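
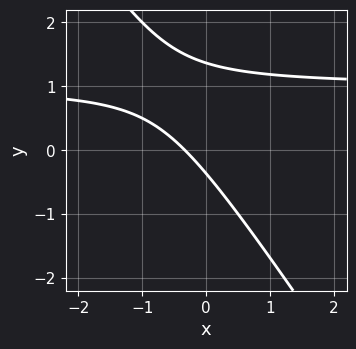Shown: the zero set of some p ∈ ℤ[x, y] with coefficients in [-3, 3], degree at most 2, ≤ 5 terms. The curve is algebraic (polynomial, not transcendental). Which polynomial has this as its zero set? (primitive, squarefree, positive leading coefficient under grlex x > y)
3*x*y + 2*y^2 - 3*x - 2*y - 1

First, deg p = 2.
Finally, solving for integer coefficients yields p as stated.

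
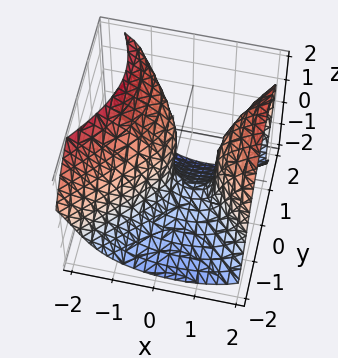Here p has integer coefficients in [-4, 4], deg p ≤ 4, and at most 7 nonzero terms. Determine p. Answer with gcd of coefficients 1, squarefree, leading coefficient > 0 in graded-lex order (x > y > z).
z^3 - 2*x^2 + 2*y^2 - 2*y*z + 2*x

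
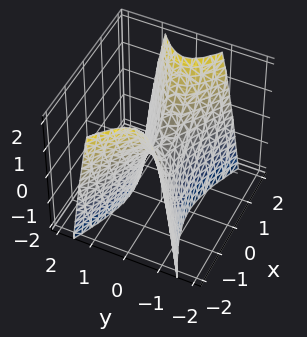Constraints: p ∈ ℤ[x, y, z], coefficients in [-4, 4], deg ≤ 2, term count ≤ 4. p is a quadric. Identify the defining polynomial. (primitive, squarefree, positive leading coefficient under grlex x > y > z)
x^2 - 3*y^2 - z

The degree is 2 — a hyperbolic paraboloid; a quadric.
Symmetries: the y ↦ −y reflection is a symmetry, so y appears only in even powers; it's symmetric under x → −x, forcing even powers of x.
From the visible intercepts: it crosses the z-axis at the gridline z = 0; it meets the x-axis at x = 0 (among the integer gridlines); one y-axis crossing is at y = 0.
Matching integer coefficients to the picture gives p.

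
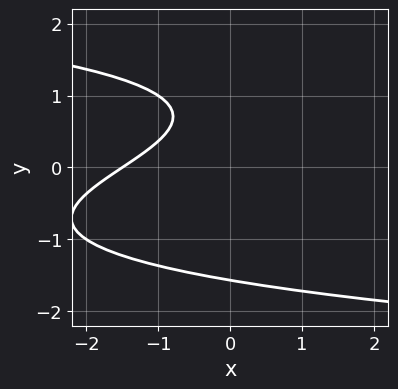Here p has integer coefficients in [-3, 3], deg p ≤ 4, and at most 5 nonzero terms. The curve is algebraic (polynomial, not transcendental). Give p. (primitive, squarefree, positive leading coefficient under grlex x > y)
(a) The degree is 3 — a generic line meets the curve in up to 3 points.
(b) The integer polynomial consistent with all of this is the stated p.

2*y^3 + 2*x - 3*y + 3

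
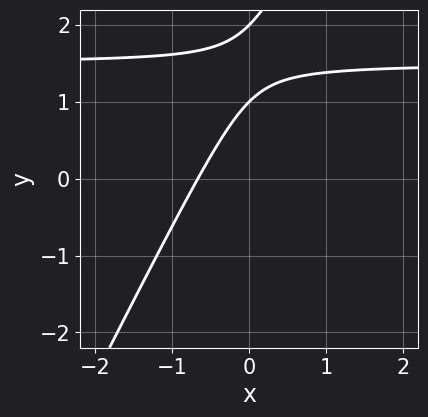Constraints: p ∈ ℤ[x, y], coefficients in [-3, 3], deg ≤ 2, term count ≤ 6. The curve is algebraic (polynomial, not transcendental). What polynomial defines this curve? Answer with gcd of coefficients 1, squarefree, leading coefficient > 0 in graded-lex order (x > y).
2*x*y - y^2 - 3*x + 3*y - 2

1. Degree: the shape is more complex than any degree-1 curve, so deg p = 2.
2. Observable constraints: the y-axis gridline crossings are at y ∈ {1, 2}.
3. The integer polynomial consistent with all of this is the stated p.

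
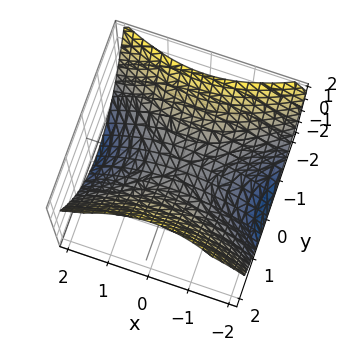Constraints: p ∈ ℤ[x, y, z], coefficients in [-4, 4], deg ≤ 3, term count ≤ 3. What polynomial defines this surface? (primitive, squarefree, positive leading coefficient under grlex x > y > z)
x^2 - 2*y^2 + 3*z

deg p = 2. A hyperbolic paraboloid; a quadric.
Symmetries: mirror symmetry y ↦ −y ⇒ only even powers of y; the x ↦ −x reflection is a symmetry, so x appears only in even powers.
From the axis intercepts and sections: it meets the z-axis at z = 0 (among the integer gridlines); it crosses the y-axis at the gridline y = 0; it crosses the x-axis at the gridline x = 0.
These observations pin down the coefficients.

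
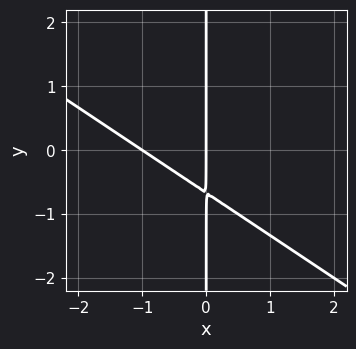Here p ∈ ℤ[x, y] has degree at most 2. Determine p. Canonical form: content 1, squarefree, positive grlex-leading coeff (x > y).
2*x^2 + 3*x*y + 2*x

1. The degree is 2 — a generic line meets the curve in up to 2 points.
2. From the visible intercepts: among the integer gridlines, it crosses the x-axis at x ∈ {-1, 0}; the visible y-axis segment lies entirely on the curve.
3. Putting this together gives p.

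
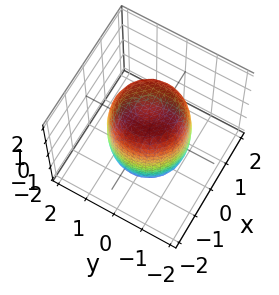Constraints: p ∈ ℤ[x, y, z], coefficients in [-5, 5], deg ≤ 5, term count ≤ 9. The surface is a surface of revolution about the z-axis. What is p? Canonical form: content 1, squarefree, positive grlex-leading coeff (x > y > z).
2*x^4 + 4*x^2*y^2 + 2*y^4 - 2*x^2 - 2*y^2 + z^2 - 2

The degree is 4 — the shape is more complex than any degree-3 surface.
Symmetries: the surface is invariant under rotation about z: p = q(x² + y², z).
From the visible intercepts: a circular section at z = -1 has radius between 1 and 2.
These observations pin down the coefficients.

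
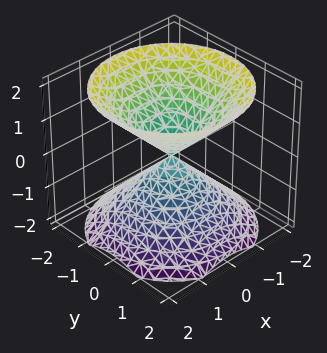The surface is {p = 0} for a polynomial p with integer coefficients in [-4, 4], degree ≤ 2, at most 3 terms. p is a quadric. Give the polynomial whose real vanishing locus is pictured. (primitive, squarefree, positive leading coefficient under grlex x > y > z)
(a) There are 2 components.
(b) Degree: two nappes meeting at a single point; a quadric, so deg p = 2.
(c) Symmetries: every cross-section ⟂ z is a circle, so x, y appear only via x² + y²; it's symmetric under z → −z, forcing even powers of z.
(d) Observable constraints: one z-axis crossing is at z = 0; a circular section at z = -1 has radius exactly 1; it crosses the y-axis at the gridline y = 0.
(e) The integer polynomial consistent with all of this is the stated p.

x^2 + y^2 - z^2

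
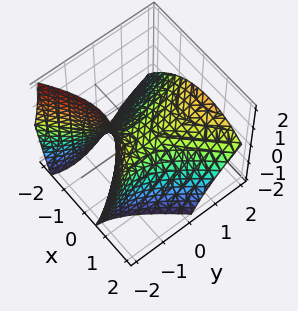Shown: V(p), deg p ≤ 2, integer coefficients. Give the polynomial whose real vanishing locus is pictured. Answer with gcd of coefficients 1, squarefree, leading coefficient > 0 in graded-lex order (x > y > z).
2*x^2 - x*y - y^2 + 2*y*z + 3*z

(a) Degree: no degree-1 surface has this shape, so deg p = 2.
(b) Checking where it meets the axes: it meets the x-axis at x = 0 (among the integer gridlines); it meets the z-axis at z = 0 (among the integer gridlines); one y-axis crossing is at y = 0.
(c) Solving for integer coefficients yields p as stated.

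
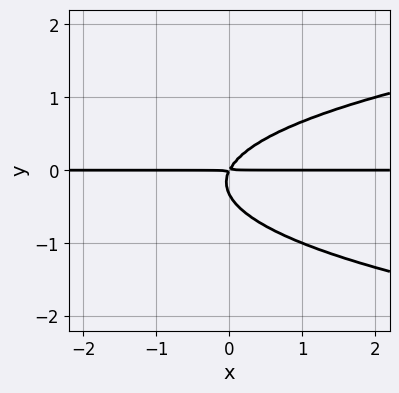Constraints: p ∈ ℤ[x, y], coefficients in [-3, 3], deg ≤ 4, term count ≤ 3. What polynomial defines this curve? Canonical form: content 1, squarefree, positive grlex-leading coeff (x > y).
3*y^3 - 2*x*y + y^2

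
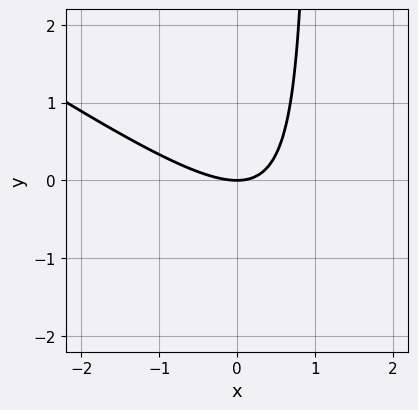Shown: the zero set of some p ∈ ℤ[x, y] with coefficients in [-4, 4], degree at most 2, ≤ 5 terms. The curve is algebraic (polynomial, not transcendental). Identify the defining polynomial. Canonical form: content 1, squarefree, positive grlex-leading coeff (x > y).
(a) Degree: no degree-1 curve has this shape, so deg p = 2.
(b) Reading off the gridlines: it crosses the x-axis at the gridline x = 0; it meets the y-axis at y = 0 (among the integer gridlines).
(c) The integer polynomial consistent with all of this is the stated p.

2*x^2 + 3*x*y - 3*y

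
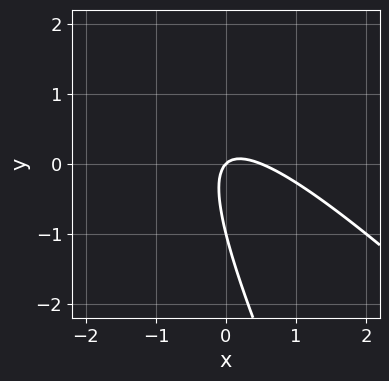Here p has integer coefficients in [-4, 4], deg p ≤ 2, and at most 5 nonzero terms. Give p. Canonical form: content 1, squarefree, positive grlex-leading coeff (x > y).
1. deg p = 2. No degree-1 curve has this shape.
2. Observable constraints: one x-axis crossing is at x = 0; among the integer gridlines, it crosses the y-axis at y ∈ {-1, 0}.
3. Fitting integer coefficients to these (and the overall shape) gives p.

2*x^2 + 3*x*y + y^2 - x + y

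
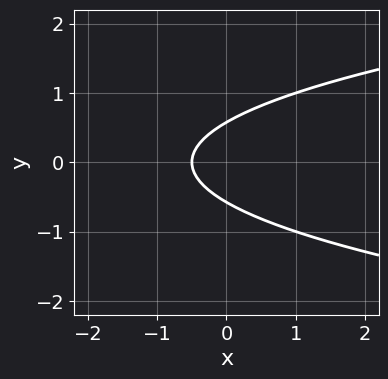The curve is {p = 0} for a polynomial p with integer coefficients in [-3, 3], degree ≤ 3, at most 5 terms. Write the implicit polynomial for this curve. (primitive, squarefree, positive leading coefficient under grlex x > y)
First, deg p = 2.
Next, symmetries: the y ↦ −y reflection is a symmetry, so y appears only in even powers.
Finally, the integer polynomial consistent with all of this is the stated p.

3*y^2 - 2*x - 1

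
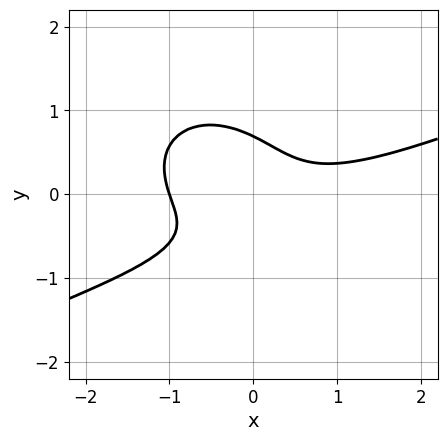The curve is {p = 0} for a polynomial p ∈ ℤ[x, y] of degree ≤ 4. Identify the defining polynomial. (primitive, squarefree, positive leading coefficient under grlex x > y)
(a) Degree: the shape is more complex than any degree-2 curve, so deg p = 3.
(b) Checking where it meets the axes: it meets the x-axis at x = -1 (among the integer gridlines).
(c) The integer polynomial consistent with all of this is the stated p.

x^3 - 2*x^2*y - 3*y^3 - 3*x*y + 1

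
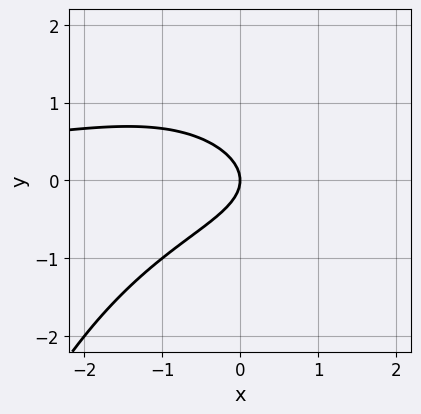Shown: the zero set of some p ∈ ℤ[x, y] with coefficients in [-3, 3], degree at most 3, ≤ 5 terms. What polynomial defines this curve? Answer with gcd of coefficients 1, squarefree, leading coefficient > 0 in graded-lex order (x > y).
x^2*y + 3*y^2 + 2*x

First, the degree is 3 — no degree-2 curve has this shape.
Next, observable constraints: it meets the y-axis at y = 0 (among the integer gridlines); it crosses the x-axis at the gridline x = 0.
Finally, these observations pin down the coefficients.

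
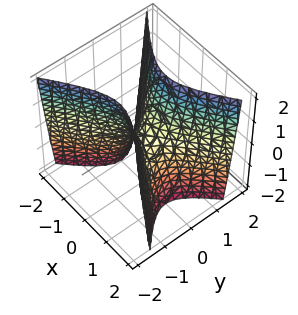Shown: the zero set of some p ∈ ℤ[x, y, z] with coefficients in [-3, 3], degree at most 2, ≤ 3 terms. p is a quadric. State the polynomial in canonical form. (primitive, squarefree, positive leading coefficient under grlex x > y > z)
2*x^2 - 3*y^2 + z

First, the degree is 2 — a saddle surface; a quadric.
Next, symmetries: the y ↦ −y reflection is a symmetry, so y appears only in even powers; the x ↦ −x reflection is a symmetry, so x appears only in even powers.
Next, from the axis intercepts and sections: it crosses the z-axis at the gridline z = 0; one x-axis crossing is at x = 0; one y-axis crossing is at y = 0.
Finally, the integer polynomial consistent with all of this is the stated p.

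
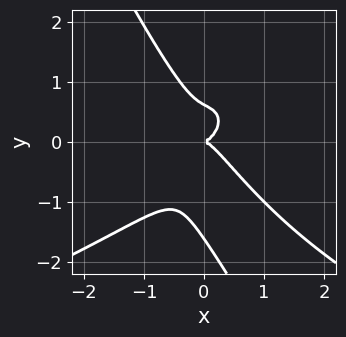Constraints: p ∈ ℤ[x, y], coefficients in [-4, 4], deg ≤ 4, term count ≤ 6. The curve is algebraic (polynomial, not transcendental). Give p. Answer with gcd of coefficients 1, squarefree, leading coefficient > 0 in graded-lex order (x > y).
2*x*y^3 + y^4 + 3*x^3 + y^3 - y^2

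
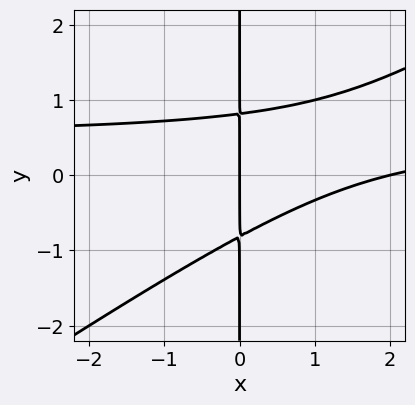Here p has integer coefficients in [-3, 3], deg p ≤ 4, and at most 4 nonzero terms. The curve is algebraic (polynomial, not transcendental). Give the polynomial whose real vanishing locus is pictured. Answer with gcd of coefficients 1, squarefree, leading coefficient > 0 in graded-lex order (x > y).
(a) deg p = 3. The shape is more complex than any degree-2 curve.
(b) Observable constraints: the x-axis gridline crossings are at x ∈ {0, 2}; every point of the y-axis in the box is on the curve.
(c) These observations pin down the coefficients.

2*x^2*y - 3*x*y^2 - x^2 + 2*x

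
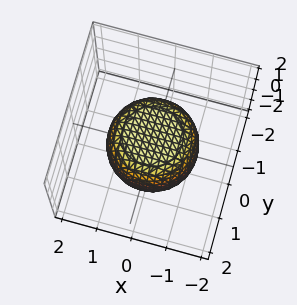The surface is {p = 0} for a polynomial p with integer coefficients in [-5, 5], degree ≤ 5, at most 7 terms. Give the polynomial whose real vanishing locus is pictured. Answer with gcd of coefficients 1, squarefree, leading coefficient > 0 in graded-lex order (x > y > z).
2*x^4 + 4*x^2*y^2 + 2*y^4 - x^2 - y^2 + 3*z^2 - 3

(a) deg p = 4. No degree-3 surface has this shape.
(b) Symmetries: rotational symmetry about the z-axis ⇒ p depends on x, y only through x² + y².
(c) Reading off the gridlines: the z-axis gridline crossings are at z ∈ {-1, 1}; a circular section at z = -1 has radius between 0 and 1.
(d) Fitting integer coefficients to these (and the overall shape) gives p.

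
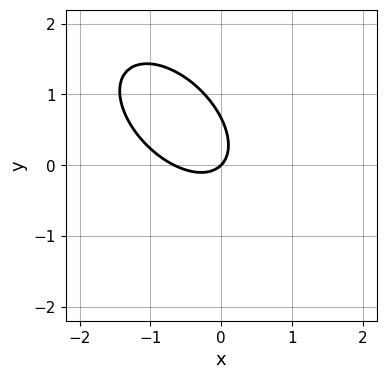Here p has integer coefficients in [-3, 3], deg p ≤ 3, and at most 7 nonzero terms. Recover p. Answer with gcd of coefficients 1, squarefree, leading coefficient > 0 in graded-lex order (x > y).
(a) The degree is 2 — a generic line meets the curve in up to 2 points.
(b) Observable constraints: it meets the x-axis at x = 0 (among the integer gridlines); it meets the y-axis at y = 0 (among the integer gridlines).
(c) Matching integer coefficients to the picture gives p.

3*x^2 + 3*x*y + 3*y^2 + 2*x - 2*y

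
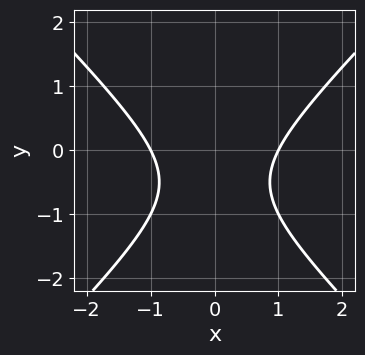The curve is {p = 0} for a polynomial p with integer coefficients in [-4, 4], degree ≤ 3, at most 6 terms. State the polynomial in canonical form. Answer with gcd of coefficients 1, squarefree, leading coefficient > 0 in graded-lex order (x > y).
First, deg p = 2. A generic line meets the curve in up to 2 points.
Then, symmetries: the x ↦ −x reflection is a symmetry, so x appears only in even powers.
Then, observable constraints: the x-axis gridline crossings are at x ∈ {-1, 1}; no y-intercept at any integer in the box.
Finally, these observations pin down the coefficients.

x^2 - y^2 - y - 1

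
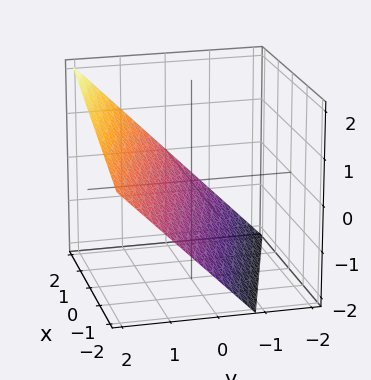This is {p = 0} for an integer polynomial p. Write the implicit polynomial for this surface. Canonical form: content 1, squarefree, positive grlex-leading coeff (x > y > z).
x + 3*y - 3*z - 2

1. The degree is 1 — the surface is flat (a plane).
2. Observable constraints: one x-axis crossing is at x = 2.
3. Putting this together gives p.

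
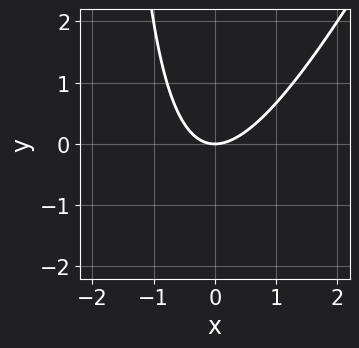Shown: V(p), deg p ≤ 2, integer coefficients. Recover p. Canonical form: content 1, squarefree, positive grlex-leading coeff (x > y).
2*x^2 - x*y - 2*y

Degree: the shape is more complex than any degree-1 curve, so deg p = 2.
From the visible intercepts: it meets the x-axis at x = 0 (among the integer gridlines); it meets the y-axis at y = 0 (among the integer gridlines).
These observations pin down the coefficients.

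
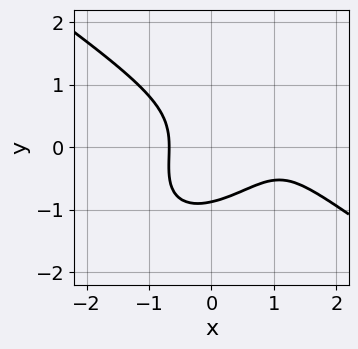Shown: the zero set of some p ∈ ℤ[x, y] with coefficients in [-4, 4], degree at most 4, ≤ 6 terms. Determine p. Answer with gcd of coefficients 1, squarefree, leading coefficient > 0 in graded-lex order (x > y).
2*x^3 - 2*x*y^2 + 3*y^3 - 3*x^2 + 2

1. The degree is 3 — no degree-2 curve has this shape.
2. The integer polynomial consistent with all of this is the stated p.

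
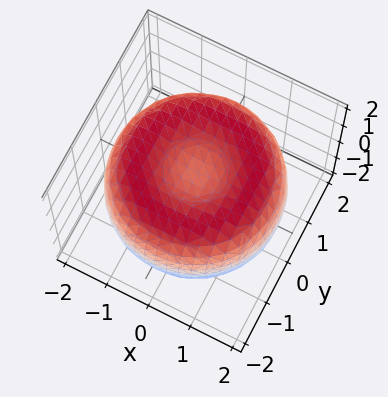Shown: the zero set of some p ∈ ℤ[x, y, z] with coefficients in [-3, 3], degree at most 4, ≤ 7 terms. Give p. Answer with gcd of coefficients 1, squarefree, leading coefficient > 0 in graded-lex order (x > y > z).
deg p = 4. No degree-3 surface has this shape.
By symmetry, every cross-section ⟂ z is a circle, so x, y appear only via x² + y².
From the visible intercepts: a circular section at z = 0 has radius between 1 and 2.
Assembling these constraints gives the stated polynomial.

x^4 + 2*x^2*y^2 + y^4 - 3*x^2 - 3*y^2 + 3*z^2 - 2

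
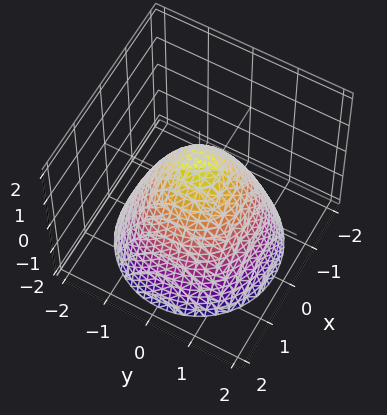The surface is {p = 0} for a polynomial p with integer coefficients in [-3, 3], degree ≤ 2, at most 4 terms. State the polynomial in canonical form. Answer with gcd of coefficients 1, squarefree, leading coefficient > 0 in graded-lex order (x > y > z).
x^2 + y^2 + z - 1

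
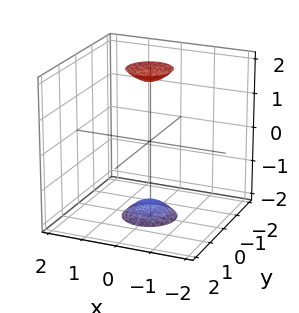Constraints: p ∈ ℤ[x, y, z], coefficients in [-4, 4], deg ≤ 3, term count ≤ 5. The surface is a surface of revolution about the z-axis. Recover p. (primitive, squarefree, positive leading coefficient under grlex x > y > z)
(a) There are 2 components. Treating them together as one polynomial.
(b) deg p = 2. The shape is more complex than any degree-1 surface.
(c) By symmetry, the surface is invariant under rotation about z: p = q(x² + y², z).
(d) From the axis intercepts and sections: a circular section at z = 2 has radius between 0 and 1; the surface avoids every integer y-axis point in the box.
(e) Assembling these constraints gives the stated polynomial.

3*x^2 + 3*y^2 - z^2 + 3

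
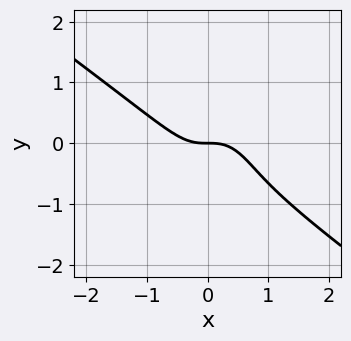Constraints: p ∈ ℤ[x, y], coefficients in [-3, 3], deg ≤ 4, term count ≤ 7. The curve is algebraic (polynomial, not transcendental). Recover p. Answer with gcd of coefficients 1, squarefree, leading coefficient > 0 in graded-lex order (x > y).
1. deg p = 3.
2. Checking where it meets the axes: one y-axis crossing is at y = 0; it meets the x-axis at x = 0 (among the integer gridlines).
3. Assembling these constraints gives the stated polynomial.

3*x^3 + 3*x^2*y + 2*y^3 + 2*y^2 + 2*y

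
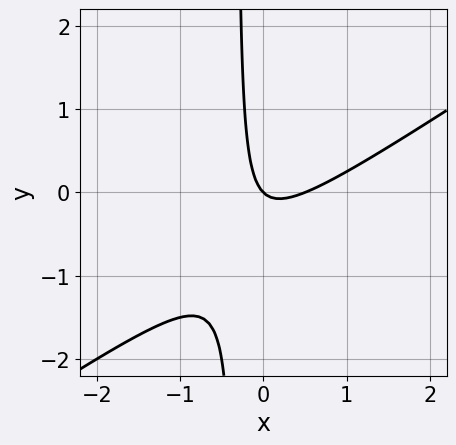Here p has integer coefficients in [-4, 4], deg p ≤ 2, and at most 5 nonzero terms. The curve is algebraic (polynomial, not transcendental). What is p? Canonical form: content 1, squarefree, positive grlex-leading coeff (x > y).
2*x^2 - 3*x*y - x - y

(a) Degree: no degree-1 curve has this shape, so deg p = 2.
(b) From the axis intercepts and sections: it meets the y-axis at y = 0 (among the integer gridlines); it meets the x-axis at x = 0 (among the integer gridlines).
(c) These observations pin down the coefficients.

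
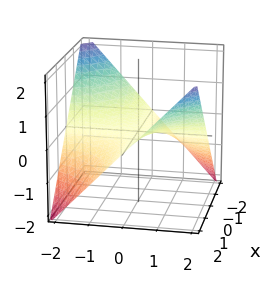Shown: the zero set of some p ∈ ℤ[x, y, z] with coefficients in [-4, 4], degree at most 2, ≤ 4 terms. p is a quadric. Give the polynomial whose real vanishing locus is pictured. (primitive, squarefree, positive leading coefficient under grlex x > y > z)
x*y - 2*z

First, the degree is 2 — a hyperbolic paraboloid; a quadric.
Then, from the visible intercepts: the visible x-axis segment lies entirely on the surface; one z-axis crossing is at z = 0.
Finally, together with the visible shape, these determine p as stated. Check: (0, 2, 0) on the y-axis lies on the surface, and p(0, 2, 0) = 0. ✓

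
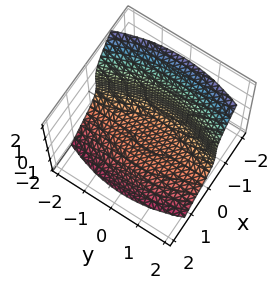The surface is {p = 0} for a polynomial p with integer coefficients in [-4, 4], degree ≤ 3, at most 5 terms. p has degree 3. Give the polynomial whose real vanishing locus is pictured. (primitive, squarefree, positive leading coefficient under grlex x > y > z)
First, degree: no degree-2 surface has this shape, so deg p = 3.
Then, observable constraints: it meets the x-axis at x = -1 (among the integer gridlines); it misses every integer gridline on the y-axis.
Finally, together with the visible shape, these determine p as stated.

2*x^3 + x*y^2 + z^3 + 2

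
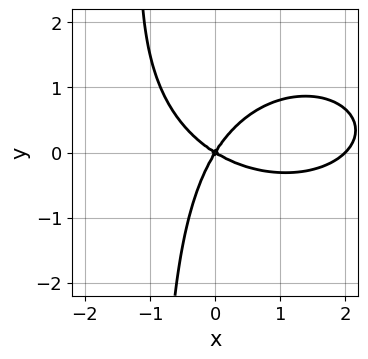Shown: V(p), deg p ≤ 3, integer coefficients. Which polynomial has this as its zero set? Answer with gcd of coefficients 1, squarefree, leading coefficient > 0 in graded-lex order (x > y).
x^3 + 2*x*y^2 - 2*x^2 - 2*x*y + 2*y^2

1. The degree is 3 — no degree-2 curve has this shape.
2. From the axis intercepts and sections: the x-axis gridline crossings are at x ∈ {0, 2}; one y-axis crossing is at y = 0.
3. Fitting integer coefficients to these (and the overall shape) gives p.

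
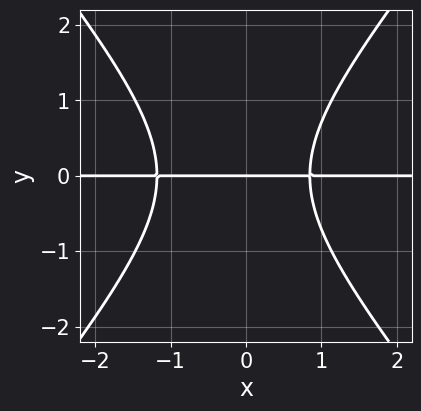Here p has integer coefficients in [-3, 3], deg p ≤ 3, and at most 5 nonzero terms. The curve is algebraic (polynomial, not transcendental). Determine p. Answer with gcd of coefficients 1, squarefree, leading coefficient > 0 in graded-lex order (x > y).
3*x^2*y - 2*y^3 + x*y - 3*y

1. Degree: no degree-2 curve has this shape, so deg p = 3.
2. Against the integer gridlines: every point of the x-axis in the box is on the curve; it crosses the y-axis at the gridline y = 0.
3. The integer polynomial consistent with all of this is the stated p.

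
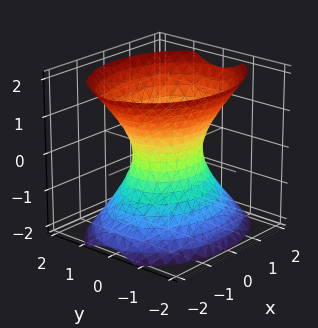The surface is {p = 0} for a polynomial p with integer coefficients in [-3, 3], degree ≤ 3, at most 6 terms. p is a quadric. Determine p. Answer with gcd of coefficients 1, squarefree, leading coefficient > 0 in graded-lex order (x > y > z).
2*x^2 + 3*y^2 - 2*z^2 - 2

First, deg p = 2. One connected sheet with a waist; a quadric.
Next, symmetries: it's symmetric under x → −x, forcing even powers of x; mirror symmetry y ↦ −y ⇒ only even powers of y; it's symmetric under z → −z, forcing even powers of z.
Then, observable constraints: no z-intercept at any integer in the box; the x-axis gridline crossings are at x ∈ {-1, 1}.
Finally, matching integer coefficients to the picture gives p.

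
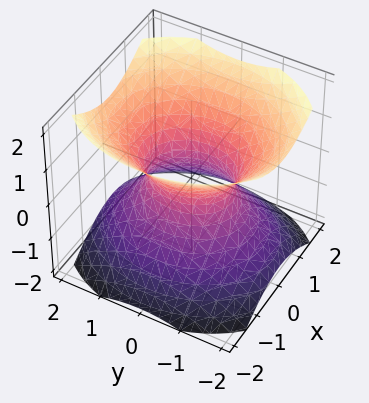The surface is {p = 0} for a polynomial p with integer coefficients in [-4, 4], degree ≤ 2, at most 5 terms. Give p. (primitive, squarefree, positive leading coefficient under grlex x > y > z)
3*x^2 + 2*y^2 - 3*z^2 - 2

The degree is 2 — an hourglass — one-sheet hyperboloid; a quadric.
Symmetries: the z ↦ −z reflection is a symmetry, so z appears only in even powers; it's symmetric under x → −x, forcing even powers of x; it's symmetric under y → −y, forcing even powers of y.
Reading off the gridlines: among the integer gridlines, it crosses the y-axis at y ∈ {-1, 1}; it misses every integer gridline on the z-axis.
Putting this together gives p.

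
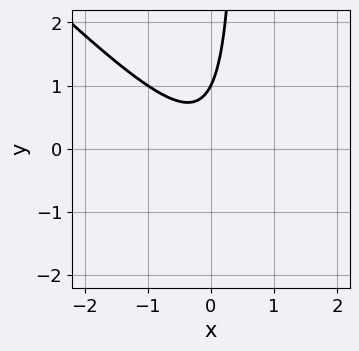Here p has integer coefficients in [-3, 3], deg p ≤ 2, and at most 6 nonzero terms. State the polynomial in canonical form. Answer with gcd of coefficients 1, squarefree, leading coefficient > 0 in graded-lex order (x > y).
2*x^2 + 2*x*y - y + 1

First, the degree is 2 — a generic line meets the curve in up to 2 points.
Then, observable constraints: it misses every integer gridline on the x-axis; it crosses the y-axis at the gridline y = 1.
Finally, the integer polynomial consistent with all of this is the stated p.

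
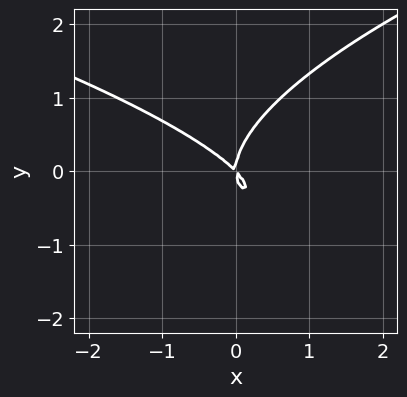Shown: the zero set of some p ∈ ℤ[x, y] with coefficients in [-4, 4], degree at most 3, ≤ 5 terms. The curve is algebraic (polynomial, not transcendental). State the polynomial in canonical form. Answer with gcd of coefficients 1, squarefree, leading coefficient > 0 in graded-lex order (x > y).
First, degree: no degree-2 curve has this shape, so deg p = 3.
Next, against the integer gridlines: it crosses the y-axis at the gridline y = 0; it crosses the x-axis at the gridline x = 0.
Finally, these observations pin down the coefficients.

y^3 - x^2 - x*y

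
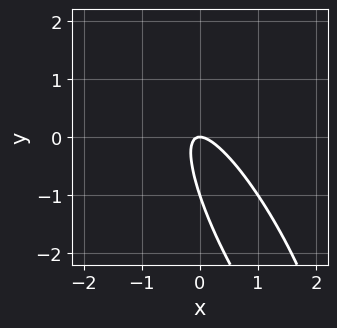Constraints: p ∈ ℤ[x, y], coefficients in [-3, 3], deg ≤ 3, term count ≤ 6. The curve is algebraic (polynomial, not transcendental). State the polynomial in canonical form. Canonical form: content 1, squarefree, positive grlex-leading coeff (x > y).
deg p = 2. No degree-1 curve has this shape.
Reading off the gridlines: one x-axis crossing is at x = 0; the y-axis gridline crossings are at y ∈ {-1, 0}.
These observations pin down the coefficients.

3*x^2 + 3*x*y + y^2 + y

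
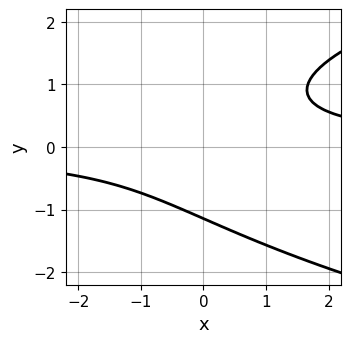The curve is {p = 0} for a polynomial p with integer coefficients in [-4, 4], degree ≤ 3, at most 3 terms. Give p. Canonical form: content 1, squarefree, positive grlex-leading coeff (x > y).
2*y^3 - 3*x*y + 3

1. The degree is 3 — a generic line meets the curve in up to 3 points.
2. From the visible intercepts: no x-intercept at any integer in the box.
3. Assembling these constraints gives the stated polynomial.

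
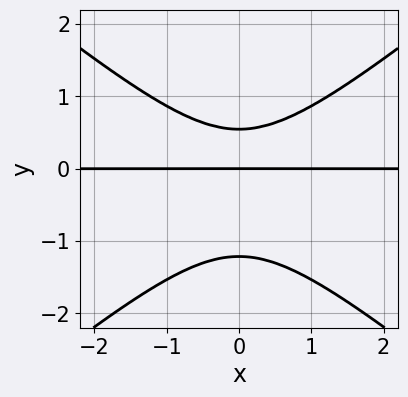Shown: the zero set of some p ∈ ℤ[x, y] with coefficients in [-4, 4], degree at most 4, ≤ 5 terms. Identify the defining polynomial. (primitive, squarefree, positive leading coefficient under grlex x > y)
2*x^2*y - 3*y^3 - 2*y^2 + 2*y

First, degree: the shape is more complex than any degree-2 curve, so deg p = 3.
Next, symmetries: the x ↦ −x reflection is a symmetry, so x appears only in even powers.
Then, reading off the gridlines: one y-axis crossing is at y = 0; every point of the x-axis in the box is on the curve.
Finally, fitting integer coefficients to these (and the overall shape) gives p.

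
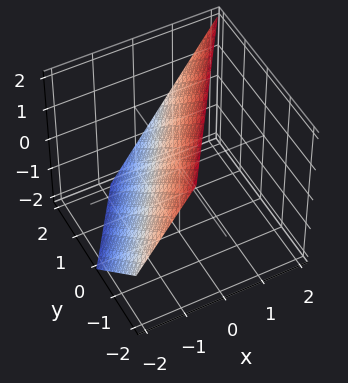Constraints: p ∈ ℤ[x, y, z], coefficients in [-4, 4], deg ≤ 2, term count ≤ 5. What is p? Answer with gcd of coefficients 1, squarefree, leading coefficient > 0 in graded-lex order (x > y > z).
First, deg p = 1.
Next, checking where it meets the axes: it crosses the z-axis at the gridline z = 1; one y-axis crossing is at y = 1.
Finally, putting this together gives p.

3*x - 2*y - 2*z + 2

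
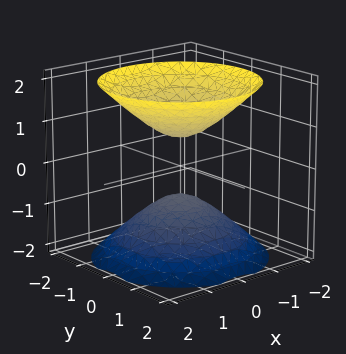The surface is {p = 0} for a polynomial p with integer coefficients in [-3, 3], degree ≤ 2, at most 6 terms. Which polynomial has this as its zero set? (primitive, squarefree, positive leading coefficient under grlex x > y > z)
2*x^2 + 2*y^2 - 2*z^2 + 1

First, the picture has 2 separate pieces. They look like related sheets of one shape, so recover p as a whole.
Next, degree: two separate bowl-shaped sheets opening away from each other; a quadric, so deg p = 2.
Then, symmetries: mirror symmetry z ↦ −z ⇒ only even powers of z; rotational symmetry about the z-axis ⇒ p depends on x, y only through x² + y².
Next, reading off the gridlines: the surface avoids every integer x-axis point in the box; the surface avoids every integer y-axis point in the box; a circular section at z = 1 has radius between 0 and 1.
Finally, the integer polynomial consistent with all of this is the stated p.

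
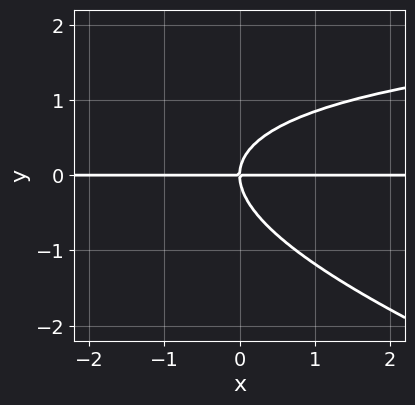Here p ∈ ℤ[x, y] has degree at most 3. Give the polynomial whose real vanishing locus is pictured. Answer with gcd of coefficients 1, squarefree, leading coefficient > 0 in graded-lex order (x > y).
(a) The degree is 3 — no degree-2 curve has this shape.
(b) Reading off the gridlines: it crosses the y-axis at the gridline y = 0; the visible x-axis segment lies entirely on the curve.
(c) These observations pin down the coefficients.

x*y^2 + 3*y^3 - 3*x*y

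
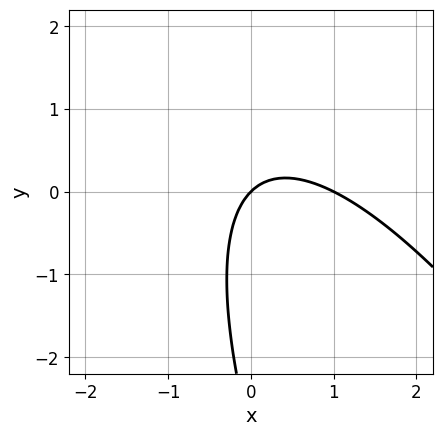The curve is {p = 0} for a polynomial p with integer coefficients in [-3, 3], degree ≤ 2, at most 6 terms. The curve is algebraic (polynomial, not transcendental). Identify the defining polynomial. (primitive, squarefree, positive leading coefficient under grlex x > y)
3*x^2 + 3*x*y + y^2 - 3*x + 3*y

1. Degree: no degree-1 curve has this shape, so deg p = 2.
2. Against the integer gridlines: the x-axis gridline crossings are at x ∈ {0, 1}; one y-axis crossing is at y = 0.
3. These observations pin down the coefficients.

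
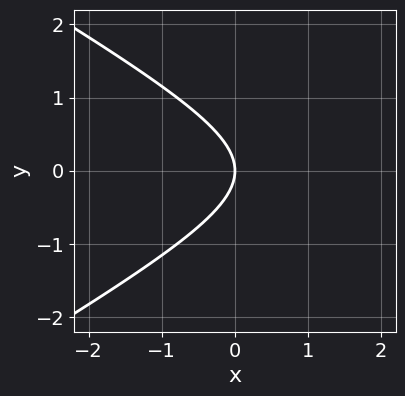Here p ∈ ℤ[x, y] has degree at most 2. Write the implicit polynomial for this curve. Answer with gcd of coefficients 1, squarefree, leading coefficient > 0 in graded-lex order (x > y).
deg p = 2. No degree-1 curve has this shape.
Symmetries: mirror symmetry y ↦ −y ⇒ only even powers of y.
Checking where it meets the axes: it meets the x-axis at x = 0 (among the integer gridlines); it meets the y-axis at y = 0 (among the integer gridlines).
Fitting integer coefficients to these (and the overall shape) gives p.

x^2 - 3*y^2 - 3*x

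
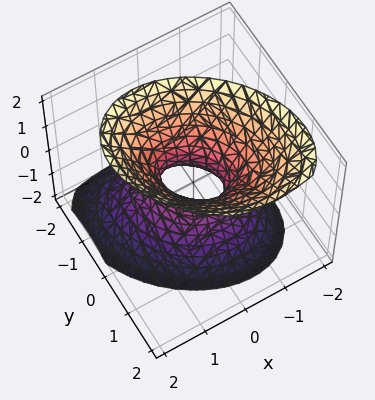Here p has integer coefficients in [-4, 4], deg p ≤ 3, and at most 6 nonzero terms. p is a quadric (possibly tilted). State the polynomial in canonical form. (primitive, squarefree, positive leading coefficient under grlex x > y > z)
3*x^2 + 2*x*y + 3*y^2 - y*z - 2*z^2 - 1

deg p = 2. A generic line meets the surface in up to 2 points.
Against the integer gridlines: no z-intercept at any integer in the box.
Together with the visible shape, these determine p as stated.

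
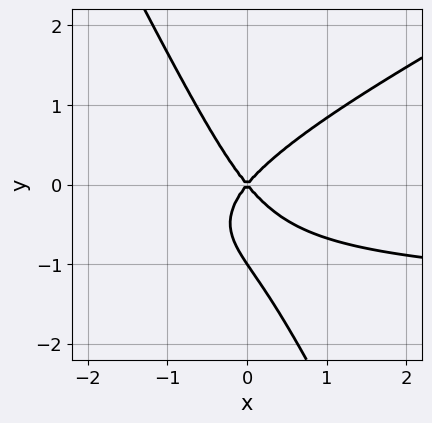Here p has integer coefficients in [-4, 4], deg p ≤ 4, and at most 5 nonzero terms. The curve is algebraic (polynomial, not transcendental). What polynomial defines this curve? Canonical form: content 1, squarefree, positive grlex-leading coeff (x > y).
First, the degree is 3 — no degree-2 curve has this shape.
Next, from the axis intercepts and sections: the y-axis gridline crossings are at y ∈ {-1, 0}; it meets the x-axis at x = 0 (among the integer gridlines).
Finally, solving for integer coefficients yields p as stated.

2*x^2*y - 3*x*y^2 - 2*y^3 + 3*x^2 - 2*y^2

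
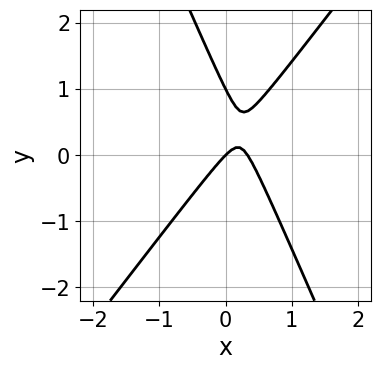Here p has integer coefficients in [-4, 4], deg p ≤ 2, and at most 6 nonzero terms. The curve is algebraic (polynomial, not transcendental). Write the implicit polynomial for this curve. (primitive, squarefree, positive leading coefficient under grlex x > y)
3*x^2 - x*y - y^2 - x + y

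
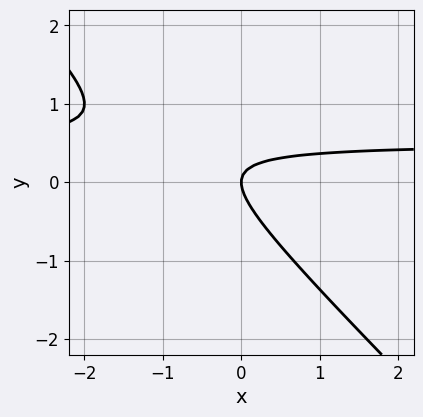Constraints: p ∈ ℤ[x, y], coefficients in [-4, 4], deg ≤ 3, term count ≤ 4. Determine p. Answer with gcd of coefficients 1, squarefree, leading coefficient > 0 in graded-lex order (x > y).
1. The degree is 2 — no degree-1 curve has this shape.
2. Checking where it meets the axes: one x-axis crossing is at x = 0; it crosses the y-axis at the gridline y = 0.
3. The integer polynomial consistent with all of this is the stated p.

2*x*y + 2*y^2 - x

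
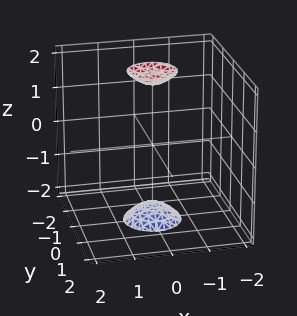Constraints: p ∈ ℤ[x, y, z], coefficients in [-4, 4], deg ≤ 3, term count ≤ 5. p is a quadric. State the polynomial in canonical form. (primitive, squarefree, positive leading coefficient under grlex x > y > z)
3*x^2 + 3*y^2 - z^2 + 3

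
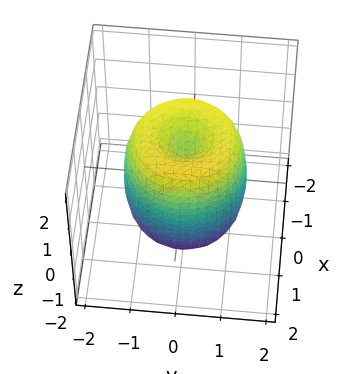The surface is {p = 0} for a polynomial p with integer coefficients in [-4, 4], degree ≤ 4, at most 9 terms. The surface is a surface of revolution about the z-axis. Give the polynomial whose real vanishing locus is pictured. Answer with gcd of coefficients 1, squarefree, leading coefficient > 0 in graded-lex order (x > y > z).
2*x^4 + 4*x^2*y^2 + 2*y^4 - 3*x^2 - 3*y^2 + z^2 - 1

First, degree: the shape is more complex than any degree-3 surface, so deg p = 4.
Then, symmetries: the surface is invariant under rotation about z: p = q(x² + y², z).
Next, observable constraints: a circular section at z = 1 has radius between 1 and 2; among the integer gridlines, it crosses the z-axis at z ∈ {-1, 1}.
Finally, these observations pin down the coefficients.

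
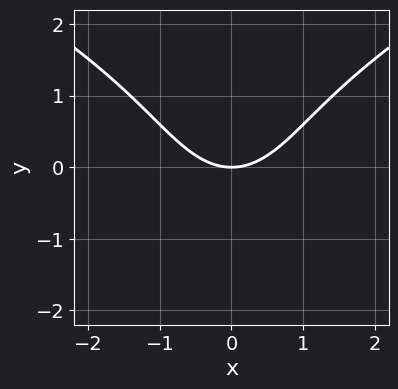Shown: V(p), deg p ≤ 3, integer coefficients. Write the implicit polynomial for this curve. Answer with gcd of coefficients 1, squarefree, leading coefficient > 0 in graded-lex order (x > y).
y^3 - 2*x^2 + 3*y

First, the degree is 3 — a generic line meets the curve in up to 3 points.
Then, symmetries: the x ↦ −x reflection is a symmetry, so x appears only in even powers.
Then, reading off the gridlines: it meets the x-axis at x = 0 (among the integer gridlines); one y-axis crossing is at y = 0.
Finally, together with the visible shape, these determine p as stated.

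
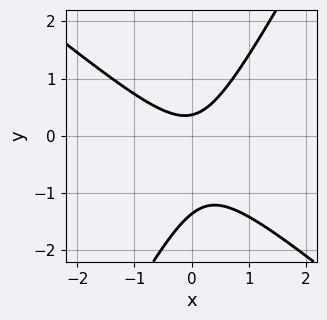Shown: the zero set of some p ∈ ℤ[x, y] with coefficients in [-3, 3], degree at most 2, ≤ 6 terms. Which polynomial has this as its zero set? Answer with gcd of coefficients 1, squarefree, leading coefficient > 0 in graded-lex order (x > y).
3*x^2 + 2*x*y - 2*y^2 - 2*y + 1

First, the degree is 2 — the shape is more complex than any degree-1 curve.
Next, checking where it meets the axes: the curve avoids every integer x-axis point in the box.
Finally, assembling these constraints gives the stated polynomial.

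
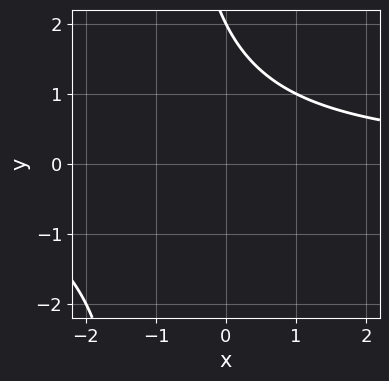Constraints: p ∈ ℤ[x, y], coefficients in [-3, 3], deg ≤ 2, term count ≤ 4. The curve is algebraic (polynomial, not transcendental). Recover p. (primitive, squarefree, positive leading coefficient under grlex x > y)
Degree: the shape is more complex than any degree-1 curve, so deg p = 2.
From the axis intercepts and sections: no x-intercept at any integer in the box; one y-axis crossing is at y = 2.
The integer polynomial consistent with all of this is the stated p.

x*y + y - 2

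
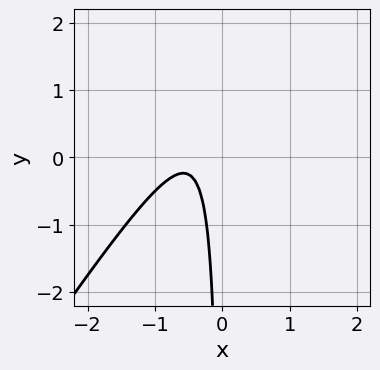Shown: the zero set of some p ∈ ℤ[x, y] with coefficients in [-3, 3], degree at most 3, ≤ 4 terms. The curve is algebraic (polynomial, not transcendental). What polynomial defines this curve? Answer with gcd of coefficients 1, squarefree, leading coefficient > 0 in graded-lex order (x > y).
(a) Degree: no degree-1 curve has this shape, so deg p = 2.
(b) From the visible intercepts: no y-intercept at any integer in the box; no x-intercept at any integer in the box.
(c) Matching integer coefficients to the picture gives p.

3*x^2 - 2*x*y + 3*x + 1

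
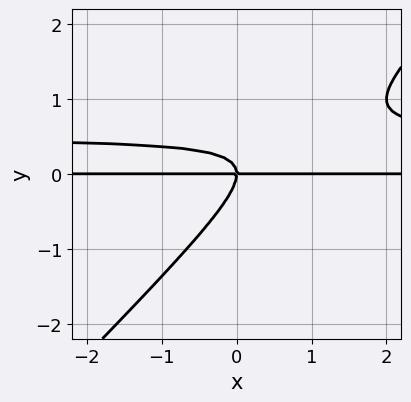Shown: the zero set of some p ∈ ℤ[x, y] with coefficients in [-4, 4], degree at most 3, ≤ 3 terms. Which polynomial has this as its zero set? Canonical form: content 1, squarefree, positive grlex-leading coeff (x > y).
Degree: the shape is more complex than any degree-2 curve, so deg p = 3.
Against the integer gridlines: it meets the y-axis at y = 0 (among the integer gridlines); every point of the x-axis in the box is on the curve.
Solving for integer coefficients yields p as stated.

2*x*y^2 - 2*y^3 - x*y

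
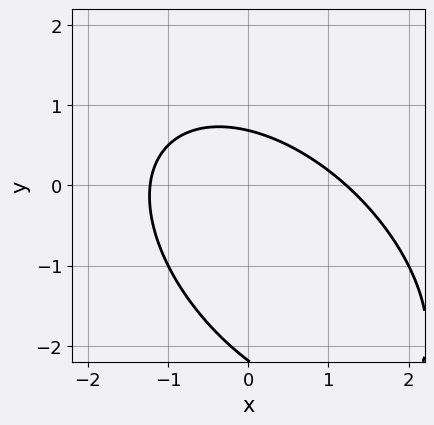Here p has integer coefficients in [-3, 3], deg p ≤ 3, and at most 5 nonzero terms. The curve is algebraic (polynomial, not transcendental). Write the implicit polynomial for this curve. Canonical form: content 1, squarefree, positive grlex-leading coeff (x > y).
(a) The degree is 2 — the shape is more complex than any degree-1 curve.
(b) Solving for integer coefficients yields p as stated.

2*x^2 + 2*x*y + 2*y^2 + 3*y - 3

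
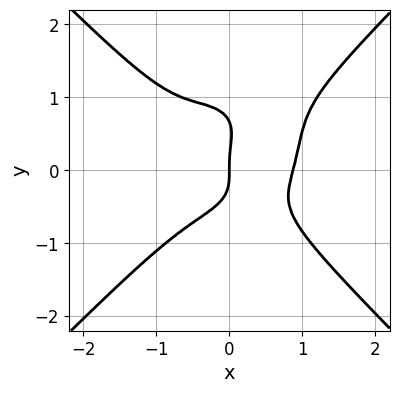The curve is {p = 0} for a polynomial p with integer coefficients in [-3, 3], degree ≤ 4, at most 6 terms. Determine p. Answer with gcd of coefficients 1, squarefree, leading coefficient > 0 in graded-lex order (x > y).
(a) deg p = 4.
(b) From the visible intercepts: it crosses the x-axis at the gridline x = 0; it meets the y-axis at y = 0 (among the integer gridlines).
(c) Together with the visible shape, these determine p as stated.

3*x^4 - 3*y^4 - 2*x^2*y + 2*y^3 - 2*x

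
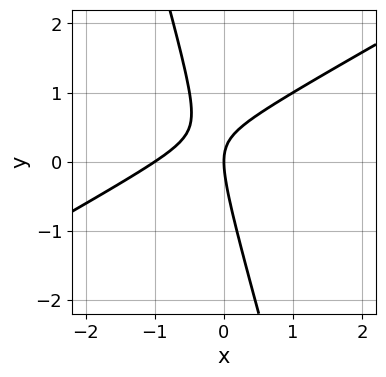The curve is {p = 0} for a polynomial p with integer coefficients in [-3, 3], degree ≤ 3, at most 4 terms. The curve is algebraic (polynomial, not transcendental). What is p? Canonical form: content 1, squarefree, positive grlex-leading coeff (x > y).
2*x^2 - 3*x*y - y^2 + 2*x

(a) Degree: no degree-1 curve has this shape, so deg p = 2.
(b) Checking where it meets the axes: the x-axis gridline crossings are at x ∈ {-1, 0}; it crosses the y-axis at the gridline y = 0.
(c) Fitting integer coefficients to these (and the overall shape) gives p.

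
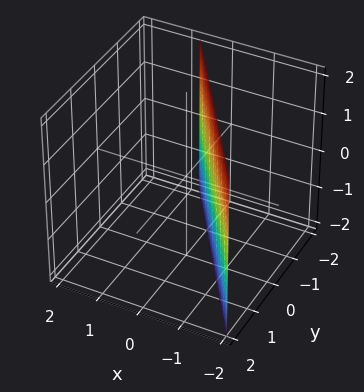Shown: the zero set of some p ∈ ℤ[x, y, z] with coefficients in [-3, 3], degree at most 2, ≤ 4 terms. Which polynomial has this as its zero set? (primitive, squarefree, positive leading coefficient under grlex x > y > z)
3*x + 2*y + 2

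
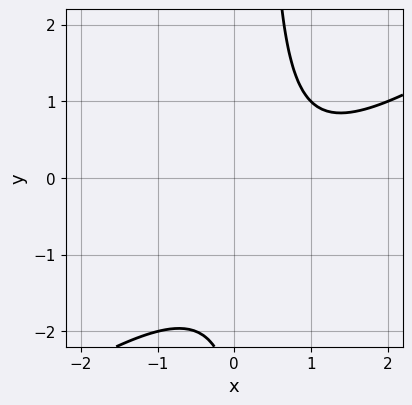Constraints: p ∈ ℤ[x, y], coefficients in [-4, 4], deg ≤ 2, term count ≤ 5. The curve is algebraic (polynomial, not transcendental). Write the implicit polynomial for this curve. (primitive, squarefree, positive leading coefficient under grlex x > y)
(a) Degree: no degree-1 curve has this shape, so deg p = 2.
(b) From the axis intercepts and sections: no y-intercept at any integer in the box; no x-intercept at any integer in the box.
(c) These observations pin down the coefficients.

2*x^2 - 3*x*y - 3*x + y + 3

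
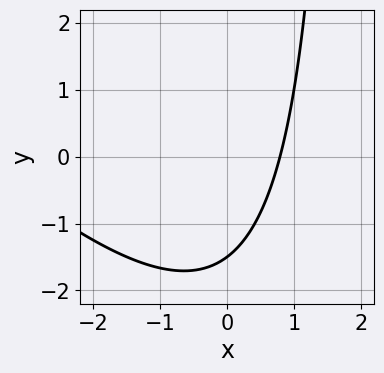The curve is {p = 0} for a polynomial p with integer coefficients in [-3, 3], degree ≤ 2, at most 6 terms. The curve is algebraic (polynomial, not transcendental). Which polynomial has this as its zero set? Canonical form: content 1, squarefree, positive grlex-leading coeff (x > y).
deg p = 2. A generic line meets the curve in up to 2 points.
Matching integer coefficients to the picture gives p.

x^2 + x*y + 3*x - 2*y - 3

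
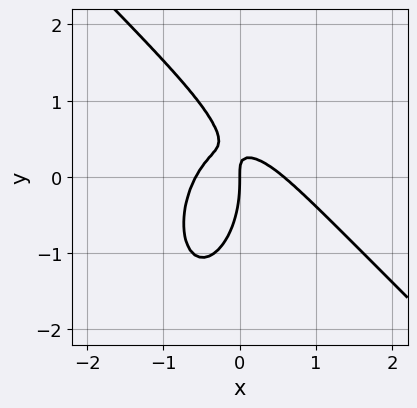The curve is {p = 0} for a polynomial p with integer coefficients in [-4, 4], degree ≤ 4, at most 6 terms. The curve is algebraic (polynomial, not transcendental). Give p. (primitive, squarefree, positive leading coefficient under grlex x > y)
3*x^3 + 2*x^2*y + y^3 + 3*x*y - x

1. deg p = 3.
2. Observable constraints: one y-axis crossing is at y = 0; one x-axis crossing is at x = 0.
3. Assembling these constraints gives the stated polynomial.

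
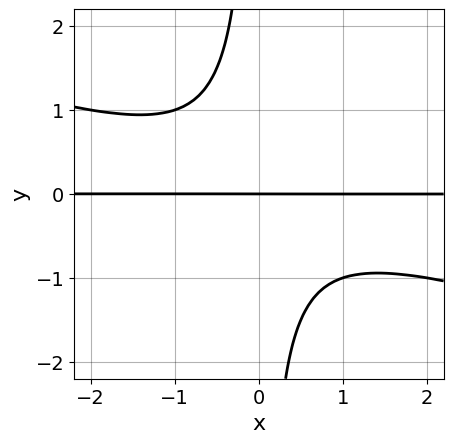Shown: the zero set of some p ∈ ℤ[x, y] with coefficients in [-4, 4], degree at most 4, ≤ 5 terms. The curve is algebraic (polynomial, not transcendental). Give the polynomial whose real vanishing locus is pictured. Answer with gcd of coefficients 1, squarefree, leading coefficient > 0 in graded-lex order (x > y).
The degree is 3 — no degree-2 curve has this shape.
Observable constraints: it crosses the y-axis at the gridline y = 0; every point of the x-axis in the box is on the curve.
Together with the visible shape, these determine p as stated.

x^2*y + 3*x*y^2 + 2*y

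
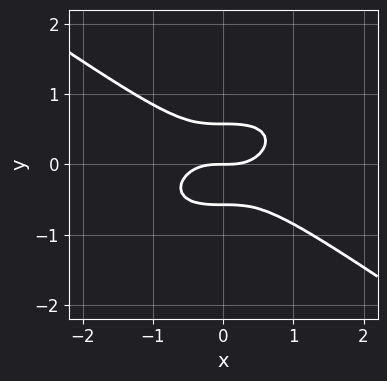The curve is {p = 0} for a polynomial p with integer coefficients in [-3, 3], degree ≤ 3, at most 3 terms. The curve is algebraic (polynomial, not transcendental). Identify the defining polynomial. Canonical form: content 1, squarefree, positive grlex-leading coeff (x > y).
deg p = 3. The shape is more complex than any degree-2 curve.
Reading off the gridlines: it meets the y-axis at y = 0 (among the integer gridlines); it crosses the x-axis at the gridline x = 0.
Matching integer coefficients to the picture gives p.

x^3 + 3*y^3 - y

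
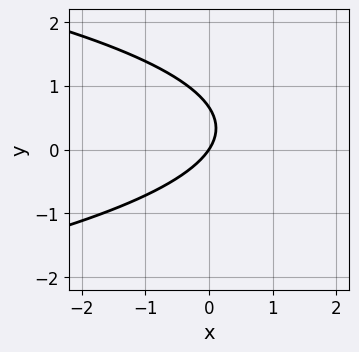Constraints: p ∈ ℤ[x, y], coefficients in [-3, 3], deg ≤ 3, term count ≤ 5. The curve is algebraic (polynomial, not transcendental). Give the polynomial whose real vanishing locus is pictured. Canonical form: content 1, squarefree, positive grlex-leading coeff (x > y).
3*y^2 + 3*x - 2*y

(a) deg p = 2. No degree-1 curve has this shape.
(b) Observable constraints: it meets the x-axis at x = 0 (among the integer gridlines); it meets the y-axis at y = 0 (among the integer gridlines).
(c) Solving for integer coefficients yields p as stated.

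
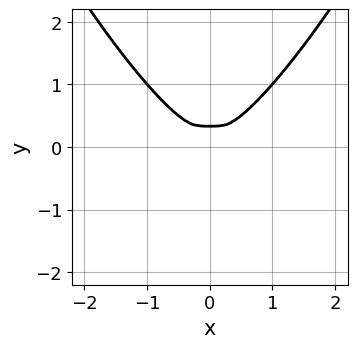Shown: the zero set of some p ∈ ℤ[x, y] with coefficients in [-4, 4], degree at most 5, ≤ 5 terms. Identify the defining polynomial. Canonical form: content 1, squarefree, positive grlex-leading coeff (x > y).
2*x^4 - 3*y^3 + y^2

The degree is 4 — the shape is more complex than any degree-3 curve.
Symmetries: it's symmetric under x → −x, forcing even powers of x.
Together with the visible shape, these determine p as stated.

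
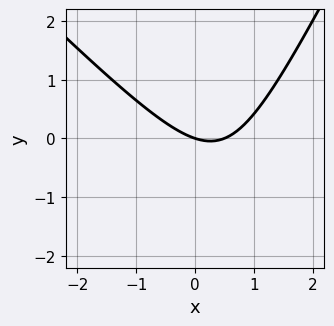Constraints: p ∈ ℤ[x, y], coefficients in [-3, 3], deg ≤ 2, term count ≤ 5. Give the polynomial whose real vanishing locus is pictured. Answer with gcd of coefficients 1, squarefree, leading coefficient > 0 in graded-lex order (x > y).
2*x^2 + x*y - y^2 - x - 3*y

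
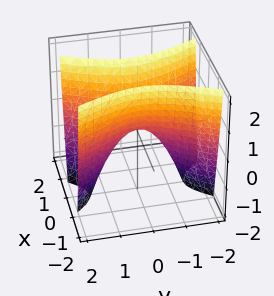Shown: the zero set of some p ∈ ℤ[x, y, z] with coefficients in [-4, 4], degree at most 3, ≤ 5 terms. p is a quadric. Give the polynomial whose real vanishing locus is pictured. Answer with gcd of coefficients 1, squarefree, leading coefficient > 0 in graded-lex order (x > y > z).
(a) The degree is 2 — a saddle surface; a quadric.
(b) Symmetries: mirror symmetry x ↦ −x ⇒ only even powers of x; it's symmetric under y → −y, forcing even powers of y.
(c) Checking where it meets the axes: one x-axis crossing is at x = 0; one z-axis crossing is at z = 0.
(d) Solving for integer coefficients yields p as stated.

3*x^2 - y^2 - z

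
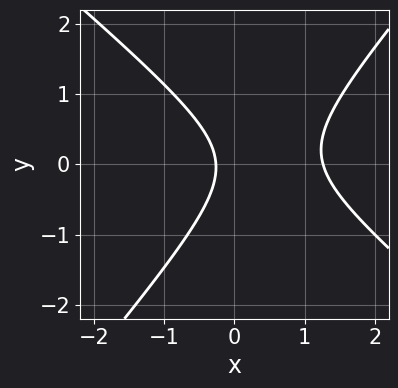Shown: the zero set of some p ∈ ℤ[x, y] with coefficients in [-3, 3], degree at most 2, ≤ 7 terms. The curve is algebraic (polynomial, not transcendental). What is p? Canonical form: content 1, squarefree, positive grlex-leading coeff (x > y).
3*x^2 + x*y - 3*y^2 - 3*x - 1

1. deg p = 2. The shape is more complex than any degree-1 curve.
2. Observable constraints: the curve avoids every integer y-axis point in the box.
3. The integer polynomial consistent with all of this is the stated p.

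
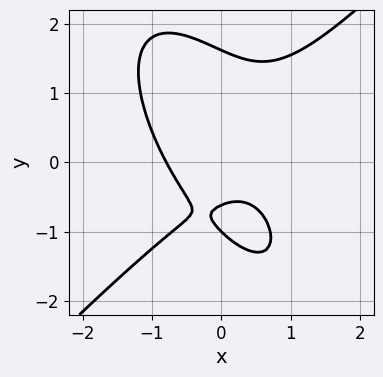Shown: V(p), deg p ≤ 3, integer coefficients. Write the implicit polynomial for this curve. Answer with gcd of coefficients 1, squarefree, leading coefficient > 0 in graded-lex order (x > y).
2*x^3 - x*y^2 - y^3 + 2*y + 1

First, the degree is 3 — no degree-2 curve has this shape.
Then, reading off the gridlines: it crosses the y-axis at the gridline y = -1.
Finally, these observations pin down the coefficients.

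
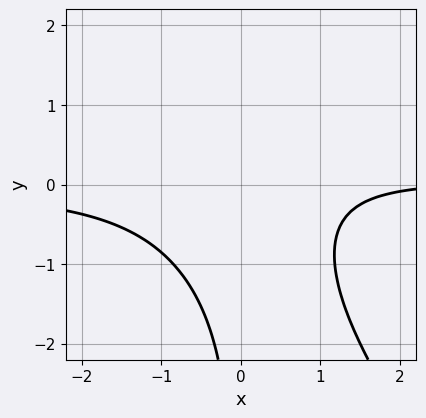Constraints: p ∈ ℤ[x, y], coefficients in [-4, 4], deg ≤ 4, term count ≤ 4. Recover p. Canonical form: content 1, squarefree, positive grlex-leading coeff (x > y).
First, deg p = 3.
Next, checking where it meets the axes: the curve avoids every integer x-axis point in the box; the curve avoids every integer y-axis point in the box.
Finally, assembling these constraints gives the stated polynomial.

3*x^2*y + 2*x*y^2 - x + 3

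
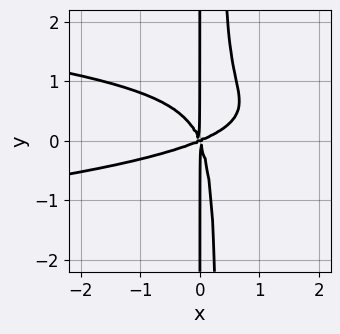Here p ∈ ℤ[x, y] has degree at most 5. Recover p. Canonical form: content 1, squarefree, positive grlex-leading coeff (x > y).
Degree: the shape is more complex than any degree-3 curve, so deg p = 4.
From the visible intercepts: the visible y-axis segment lies entirely on the curve; it meets the x-axis at x = 0 (among the integer gridlines).
Assembling these constraints gives the stated polynomial.

3*x^2*y^2 + x^3 - 2*x^2*y - x*y^2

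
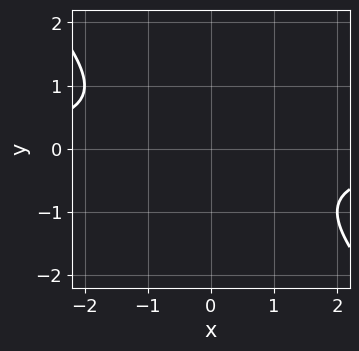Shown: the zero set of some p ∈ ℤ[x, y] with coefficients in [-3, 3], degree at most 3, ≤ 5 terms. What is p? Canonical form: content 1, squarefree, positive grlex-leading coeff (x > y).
x*y + y^2 + 1

First, degree: the shape is more complex than any degree-1 curve, so deg p = 2.
Then, reading off the gridlines: the curve avoids every integer y-axis point in the box; it misses every integer gridline on the x-axis.
Finally, matching integer coefficients to the picture gives p.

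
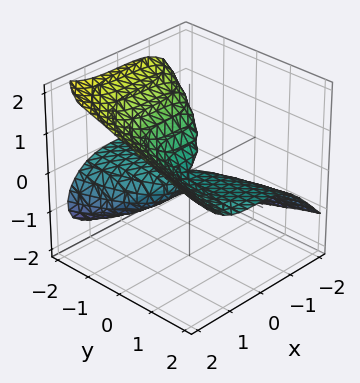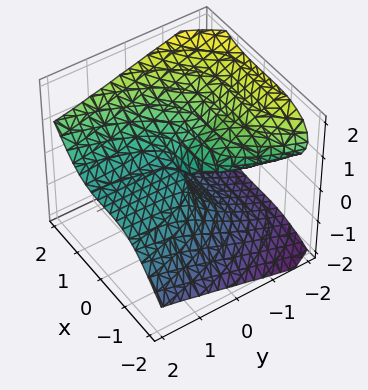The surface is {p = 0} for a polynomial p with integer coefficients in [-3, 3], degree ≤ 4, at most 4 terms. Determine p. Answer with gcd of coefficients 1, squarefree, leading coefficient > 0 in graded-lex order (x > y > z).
First, the degree is 3 — the shape is more complex than any degree-2 surface.
Then, reading off the gridlines: it crosses the z-axis at the gridline z = 0; every point of the y-axis in the box is on the surface; one x-axis crossing is at x = 0.
Finally, matching integer coefficients to the picture gives p.

x^3 - 2*z^3 - 3*y*z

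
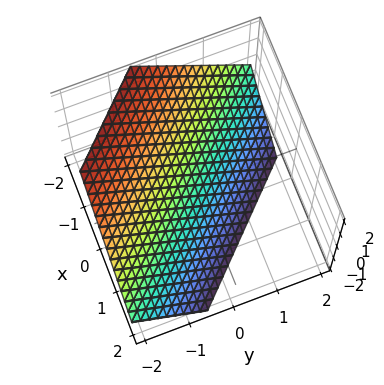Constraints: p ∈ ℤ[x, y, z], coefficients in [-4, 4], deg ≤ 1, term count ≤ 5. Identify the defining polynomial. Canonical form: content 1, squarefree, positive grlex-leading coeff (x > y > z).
3*x + 3*y + 3*z + 2

First, degree: every cross-section is a straight line — this is a plane, so deg p = 1.
Finally, matching integer coefficients to the picture gives p.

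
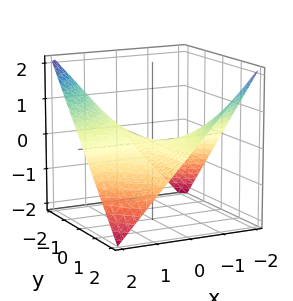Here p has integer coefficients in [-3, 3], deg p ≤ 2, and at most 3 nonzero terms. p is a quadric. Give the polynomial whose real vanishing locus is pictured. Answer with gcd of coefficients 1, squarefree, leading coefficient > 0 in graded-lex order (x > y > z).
1. The degree is 2 — a saddle surface; a quadric.
2. Reading off the gridlines: it meets the z-axis at z = 0 (among the integer gridlines); the visible x-axis segment lies entirely on the surface; the visible y-axis segment lies entirely on the surface.
3. The integer polynomial consistent with all of this is the stated p.

x*y + 2*z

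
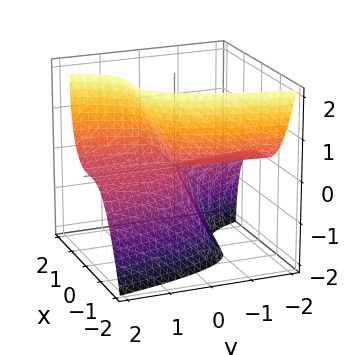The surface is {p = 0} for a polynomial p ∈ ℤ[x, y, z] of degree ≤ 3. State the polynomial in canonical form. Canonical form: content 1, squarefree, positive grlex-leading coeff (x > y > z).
1. Degree: the shape is more complex than any degree-2 surface, so deg p = 3.
2. Observable constraints: it meets the x-axis at x = 0 (among the integer gridlines); the visible y-axis segment lies entirely on the surface; it crosses the z-axis at the gridline z = 0.
3. Putting this together gives p.

2*x^3 - 2*y*z + z^2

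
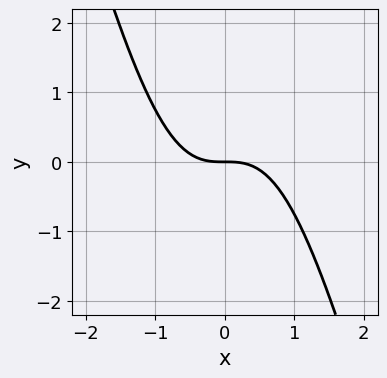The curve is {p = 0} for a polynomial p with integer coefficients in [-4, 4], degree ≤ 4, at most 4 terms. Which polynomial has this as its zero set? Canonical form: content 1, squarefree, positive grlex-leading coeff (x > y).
3*x^3 + x^2*y + 3*y

First, degree: the shape is more complex than any degree-2 curve, so deg p = 3.
Next, checking where it meets the axes: it crosses the x-axis at the gridline x = 0; it meets the y-axis at y = 0 (among the integer gridlines).
Finally, solving for integer coefficients yields p as stated.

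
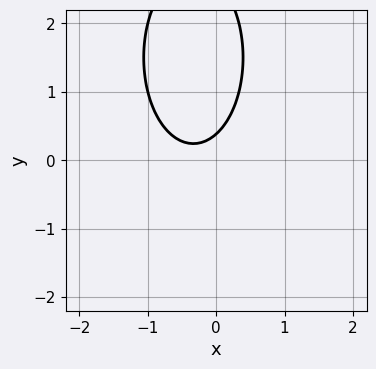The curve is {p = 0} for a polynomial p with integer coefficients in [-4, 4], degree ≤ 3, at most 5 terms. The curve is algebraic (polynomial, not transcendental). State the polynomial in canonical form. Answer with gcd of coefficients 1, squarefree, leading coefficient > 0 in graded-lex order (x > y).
3*x^2 + y^2 + 2*x - 3*y + 1

First, the degree is 2 — no degree-1 curve has this shape.
Then, against the integer gridlines: it misses every integer gridline on the x-axis.
Finally, fitting integer coefficients to these (and the overall shape) gives p.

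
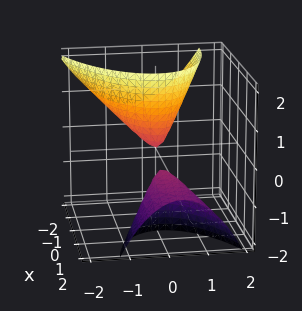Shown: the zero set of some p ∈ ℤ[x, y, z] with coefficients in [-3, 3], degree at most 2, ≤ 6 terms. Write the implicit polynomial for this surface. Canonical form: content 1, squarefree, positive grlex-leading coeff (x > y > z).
There are 2 components. They look like related sheets of one shape, so recover p as a whole.
The degree is 2 — no degree-1 surface has this shape.
From the axis intercepts and sections: it meets the y-axis at y = 0 (among the integer gridlines); it crosses the z-axis at the gridline z = 0.
The integer polynomial consistent with all of this is the stated p.

x^2 - x*y + 3*x*z + 3*y^2 - z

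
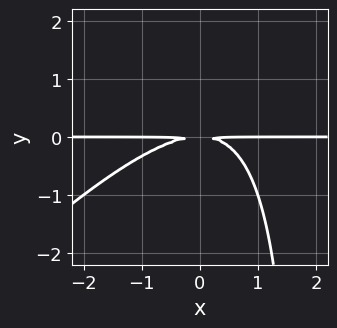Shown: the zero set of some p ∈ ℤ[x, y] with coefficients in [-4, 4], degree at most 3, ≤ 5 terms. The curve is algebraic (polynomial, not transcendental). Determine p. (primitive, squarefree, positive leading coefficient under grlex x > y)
x^2*y - x*y^2 + 2*y^2

(a) The degree is 3 — a generic line meets the curve in up to 3 points.
(b) Observable constraints: the visible x-axis segment lies entirely on the curve.
(c) Putting this together gives p.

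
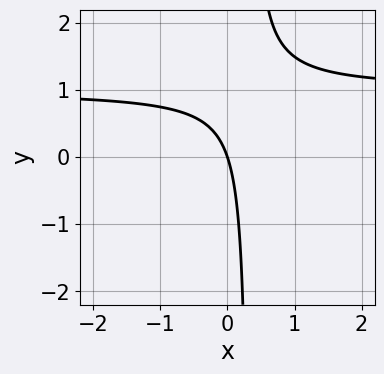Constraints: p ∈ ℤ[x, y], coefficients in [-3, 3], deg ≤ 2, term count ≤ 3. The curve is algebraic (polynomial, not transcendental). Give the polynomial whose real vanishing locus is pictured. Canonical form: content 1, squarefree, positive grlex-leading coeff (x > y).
Degree: a generic line meets the curve in up to 2 points, so deg p = 2.
Checking where it meets the axes: one y-axis crossing is at y = 0; it crosses the x-axis at the gridline x = 0.
Together with the visible shape, these determine p as stated.

3*x*y - 3*x - y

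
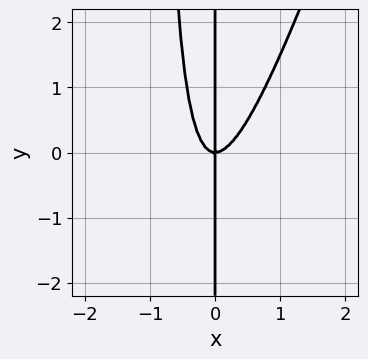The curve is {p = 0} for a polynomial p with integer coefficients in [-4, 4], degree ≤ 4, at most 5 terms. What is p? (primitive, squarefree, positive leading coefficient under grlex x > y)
3*x^3 - x^2*y - x*y

deg p = 3.
From the visible intercepts: every point of the y-axis in the box is on the curve; it crosses the x-axis at the gridline x = 0.
Putting this together gives p.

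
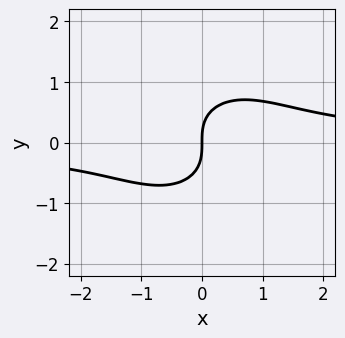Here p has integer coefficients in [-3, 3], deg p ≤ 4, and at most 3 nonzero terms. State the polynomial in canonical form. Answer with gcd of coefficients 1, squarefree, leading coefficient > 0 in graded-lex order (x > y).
x^2*y + y^3 - x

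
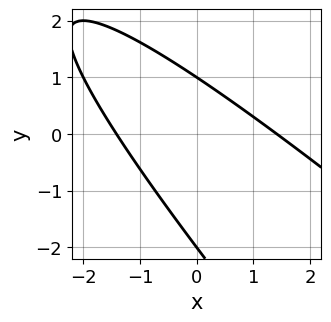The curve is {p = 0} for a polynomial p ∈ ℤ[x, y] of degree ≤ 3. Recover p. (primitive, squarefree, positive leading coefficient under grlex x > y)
(a) deg p = 2. The shape is more complex than any degree-1 curve.
(b) Against the integer gridlines: among the integer gridlines, it crosses the y-axis at y ∈ {-2, 1}.
(c) Matching integer coefficients to the picture gives p.

x^2 + 2*x*y + y^2 + y - 2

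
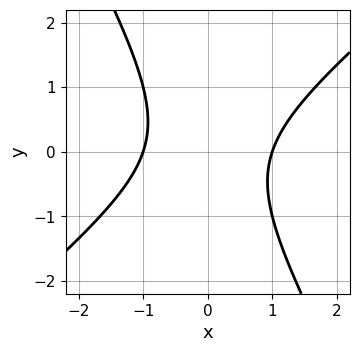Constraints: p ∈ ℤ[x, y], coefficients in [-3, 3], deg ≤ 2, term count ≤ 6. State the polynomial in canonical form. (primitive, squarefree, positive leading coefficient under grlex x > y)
3*x^2 - 2*x*y - 2*y^2 - 3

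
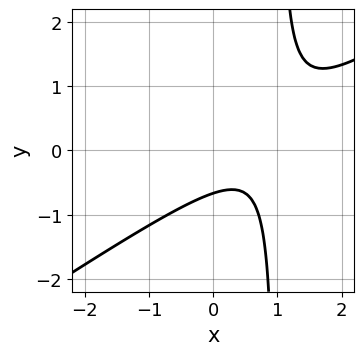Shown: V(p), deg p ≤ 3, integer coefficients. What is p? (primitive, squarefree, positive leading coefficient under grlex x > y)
2*x^2 - 3*x*y - 3*x + 3*y + 2

First, the degree is 2 — a generic line meets the curve in up to 2 points.
Next, from the visible intercepts: it misses every integer gridline on the x-axis.
Finally, assembling these constraints gives the stated polynomial.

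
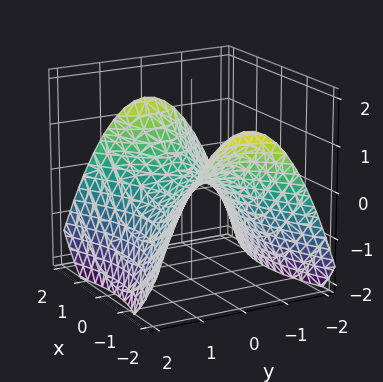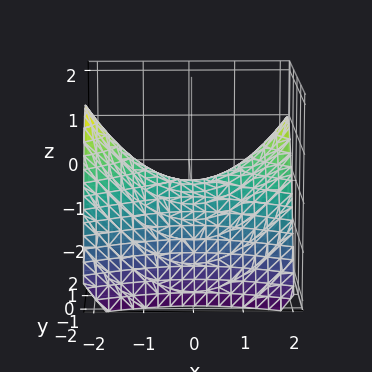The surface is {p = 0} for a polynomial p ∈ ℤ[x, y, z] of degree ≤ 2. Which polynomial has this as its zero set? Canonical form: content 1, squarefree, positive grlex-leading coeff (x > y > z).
1. deg p = 2.
2. Symmetries: the y ↦ −y reflection is a symmetry, so y appears only in even powers; mirror symmetry x ↦ −x ⇒ only even powers of x.
3. Against the integer gridlines: it crosses the y-axis at the gridline y = 0; it meets the x-axis at x = 0 (among the integer gridlines); it crosses the z-axis at the gridline z = 0.
4. These observations pin down the coefficients.

x^2 - 2*y^2 - 3*z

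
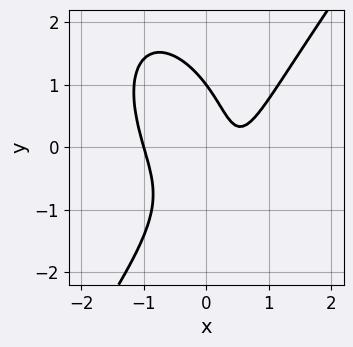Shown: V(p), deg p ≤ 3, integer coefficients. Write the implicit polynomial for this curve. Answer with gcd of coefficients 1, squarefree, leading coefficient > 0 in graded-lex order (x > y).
3*x^3 - y^3 - 2*x*y - 2*x + 1

1. deg p = 3.
2. Reading off the gridlines: one x-axis crossing is at x = -1; it meets the y-axis at y = 1 (among the integer gridlines).
3. Matching integer coefficients to the picture gives p.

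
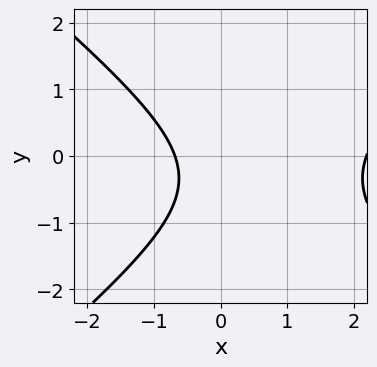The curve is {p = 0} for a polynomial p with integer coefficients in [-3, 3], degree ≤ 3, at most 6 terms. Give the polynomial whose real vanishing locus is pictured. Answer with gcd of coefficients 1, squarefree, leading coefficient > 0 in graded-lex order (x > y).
2*x^2 - 3*y^2 - 3*x - 2*y - 3

First, deg p = 2.
Then, observable constraints: it misses every integer gridline on the y-axis.
Finally, together with the visible shape, these determine p as stated.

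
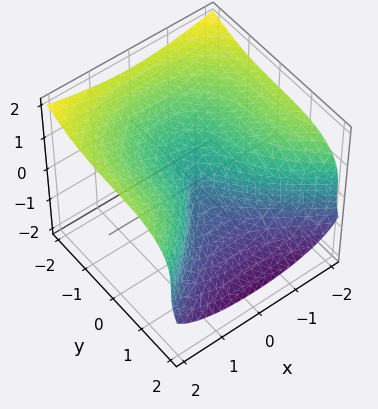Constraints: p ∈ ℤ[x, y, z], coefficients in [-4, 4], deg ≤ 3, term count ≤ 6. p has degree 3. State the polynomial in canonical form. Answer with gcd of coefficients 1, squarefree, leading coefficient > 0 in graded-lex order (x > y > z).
y^3 + 3*z^3 - 2*x^2 + y

Degree: no degree-2 surface has this shape, so deg p = 3.
Against the integer gridlines: one x-axis crossing is at x = 0; it meets the z-axis at z = 0 (among the integer gridlines); it meets the y-axis at y = 0 (among the integer gridlines).
Solving for integer coefficients yields p as stated.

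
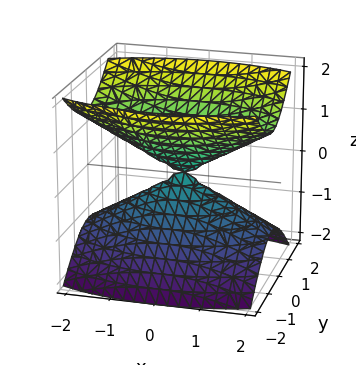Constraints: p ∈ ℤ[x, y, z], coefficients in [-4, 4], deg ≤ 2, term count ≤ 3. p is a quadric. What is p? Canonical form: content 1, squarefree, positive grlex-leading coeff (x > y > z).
x^2 + 3*y^2 - 3*z^2

(a) I count 2 distinct pieces. Treating them together as one polynomial.
(b) deg p = 2. Two nappes meeting at a single point; a quadric.
(c) Symmetries: the x ↦ −x reflection is a symmetry, so x appears only in even powers; mirror symmetry y ↦ −y ⇒ only even powers of y; mirror symmetry z ↦ −z ⇒ only even powers of z.
(d) Checking where it meets the axes: one x-axis crossing is at x = 0; it meets the z-axis at z = 0 (among the integer gridlines); it crosses the y-axis at the gridline y = 0.
(e) Matching integer coefficients to the picture gives p.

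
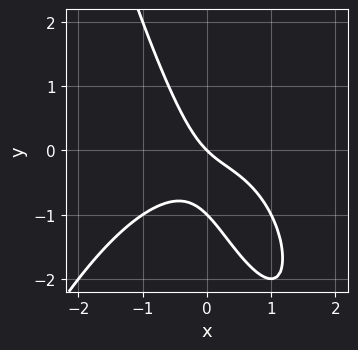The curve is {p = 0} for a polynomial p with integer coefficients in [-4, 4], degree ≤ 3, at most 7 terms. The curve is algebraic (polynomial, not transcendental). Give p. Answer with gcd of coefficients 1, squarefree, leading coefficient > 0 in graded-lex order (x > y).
(a) Degree: the shape is more complex than any degree-2 curve, so deg p = 3.
(b) From the axis intercepts and sections: one x-axis crossing is at x = 0; among the integer gridlines, it crosses the y-axis at y ∈ {-1, 0}.
(c) These observations pin down the coefficients.

x^3 + 2*x*y + y^2 + x + y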